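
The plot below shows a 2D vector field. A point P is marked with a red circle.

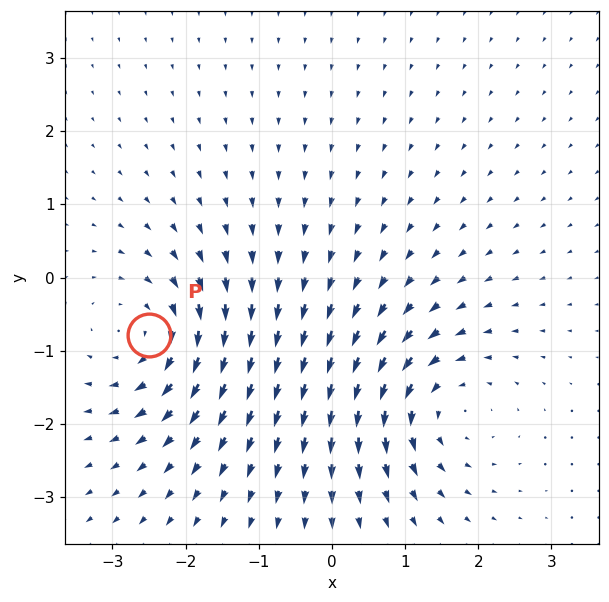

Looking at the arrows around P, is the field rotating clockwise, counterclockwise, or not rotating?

Near P at (-2.5, -0.8) the arrows circulate clockwise. The curl (z-component) there is about -5; negative curl means clockwise rotation.

clockwise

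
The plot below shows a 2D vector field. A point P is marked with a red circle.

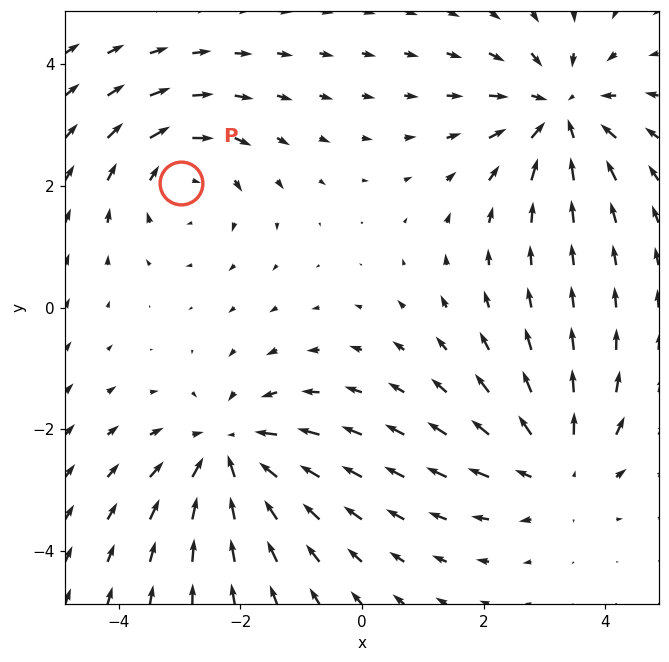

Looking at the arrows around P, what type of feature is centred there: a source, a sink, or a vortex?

vortex

At P (-3.0, 2.0) the arrows circulate clockwise. Divergence ≈0, curl about -3 — near-zero divergence with nonzero curl is a vortex.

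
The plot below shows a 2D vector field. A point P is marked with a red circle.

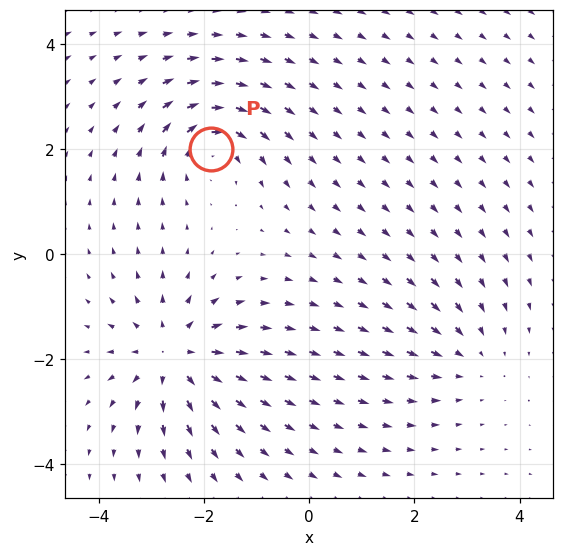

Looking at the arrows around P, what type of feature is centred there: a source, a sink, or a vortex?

At P (-1.9, 2.0) the arrows circulate clockwise. Divergence ≈0, curl about -5 — near-zero divergence with nonzero curl is a vortex.

vortex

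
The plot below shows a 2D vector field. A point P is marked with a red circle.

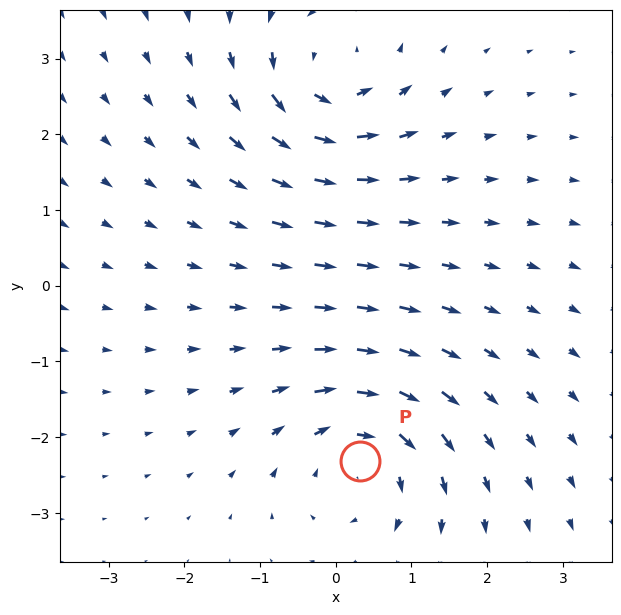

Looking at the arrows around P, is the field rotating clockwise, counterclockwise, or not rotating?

Near P at (0.3, -2.3) the arrows circulate clockwise. The curl (z-component) there is about -4; negative curl means clockwise rotation.

clockwise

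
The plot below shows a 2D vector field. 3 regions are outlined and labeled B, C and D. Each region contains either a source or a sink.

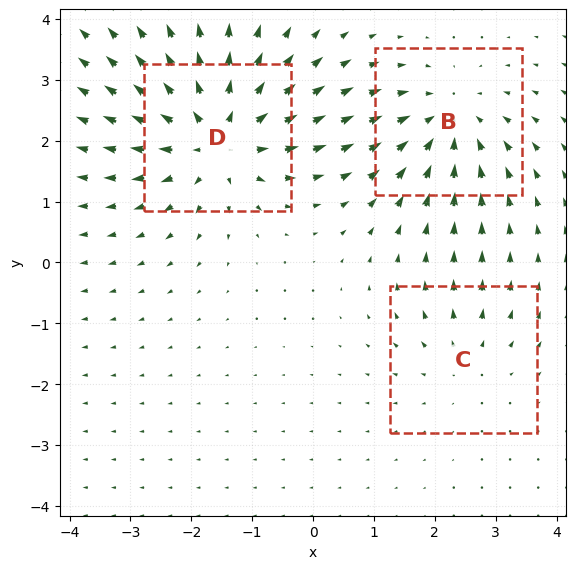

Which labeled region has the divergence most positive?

D

Divergence at each region's feature centre — B: about -3, C: about +2, D: about +5. Region D is most positive.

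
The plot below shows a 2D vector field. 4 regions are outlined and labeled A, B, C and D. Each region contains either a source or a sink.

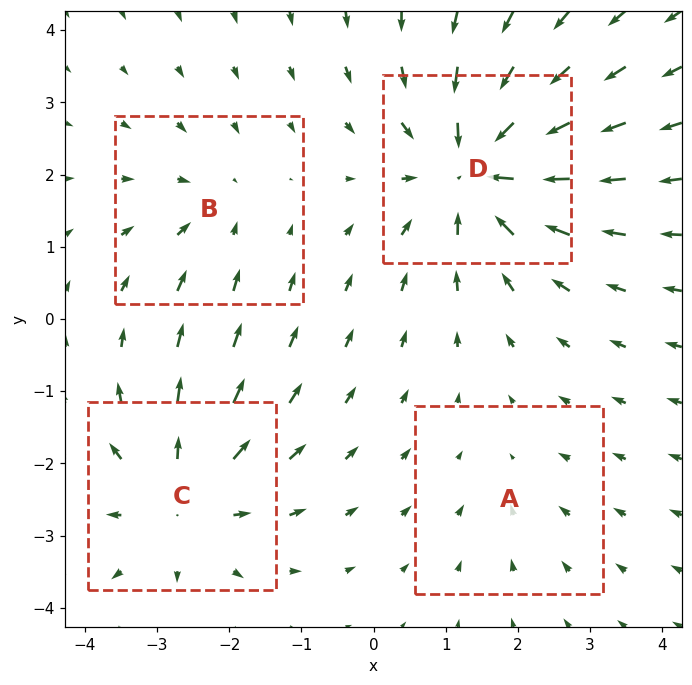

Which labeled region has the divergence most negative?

D

Divergence at each region's feature centre — A: about -2, B: about -3, C: about +5, D: about -7. Region D is most negative.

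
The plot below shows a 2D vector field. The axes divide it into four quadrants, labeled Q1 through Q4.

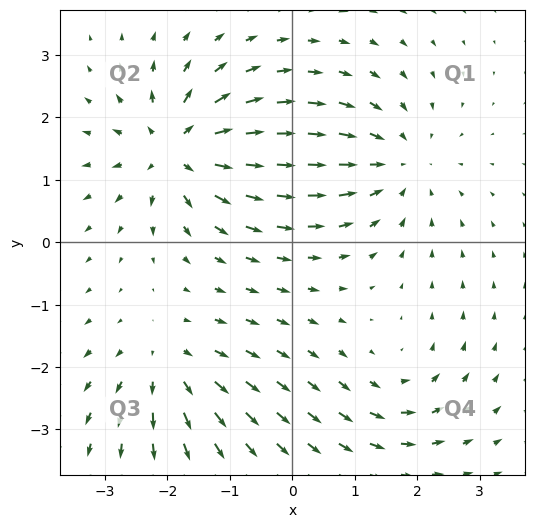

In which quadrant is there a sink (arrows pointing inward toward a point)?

The sink sits at approximately (1.7, 1.3), which lies in quadrant Q1. The divergence there is about -4, negative as expected for a sink.

Q1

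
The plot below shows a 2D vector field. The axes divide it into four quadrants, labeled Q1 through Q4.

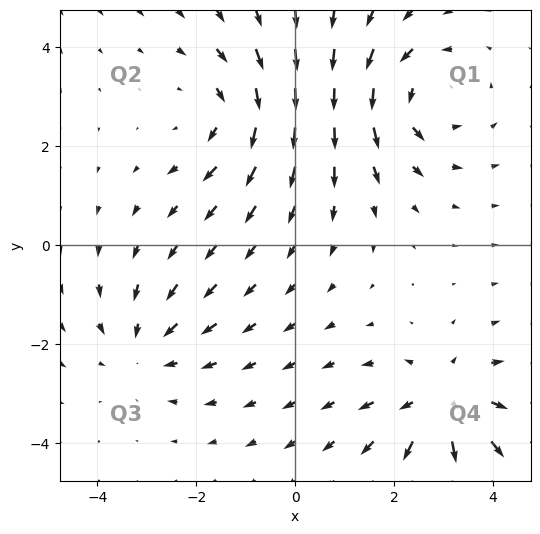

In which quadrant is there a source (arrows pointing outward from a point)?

The source sits at approximately (3.0, -3.2), which lies in quadrant Q4. The divergence there is about +5, positive as expected for a source.

Q4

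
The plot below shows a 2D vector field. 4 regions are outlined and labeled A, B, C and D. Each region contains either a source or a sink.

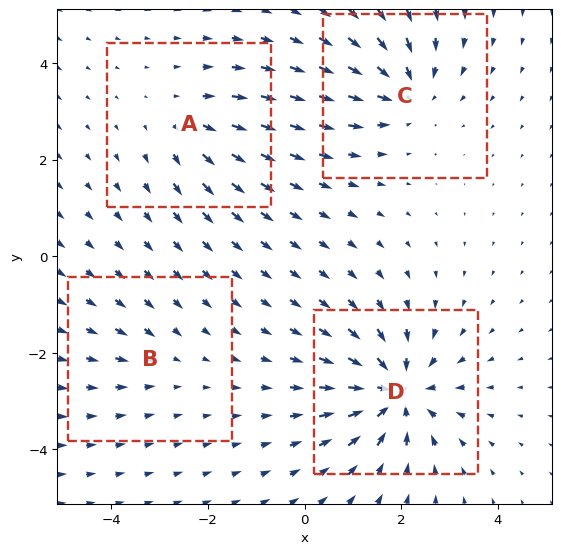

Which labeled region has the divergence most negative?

Divergence at each region's feature centre — A: about +3, B: about -2, C: about -5, D: about -7. Region D is most negative.

D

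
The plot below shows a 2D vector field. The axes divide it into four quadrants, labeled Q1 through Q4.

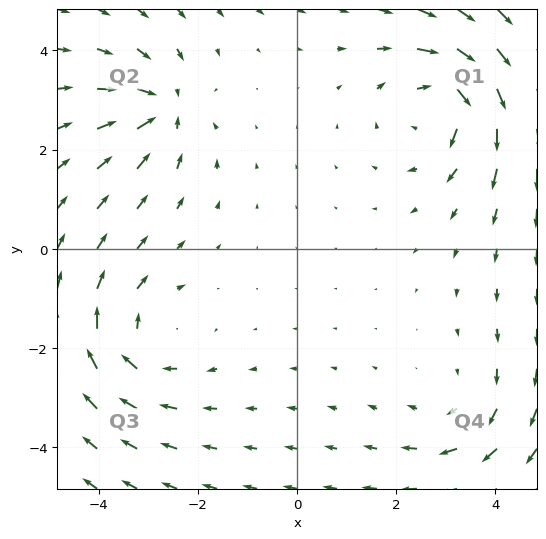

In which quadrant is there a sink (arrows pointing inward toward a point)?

The sink sits at approximately (-2.7, 2.8), which lies in quadrant Q2. The divergence there is about -5, negative as expected for a sink.

Q2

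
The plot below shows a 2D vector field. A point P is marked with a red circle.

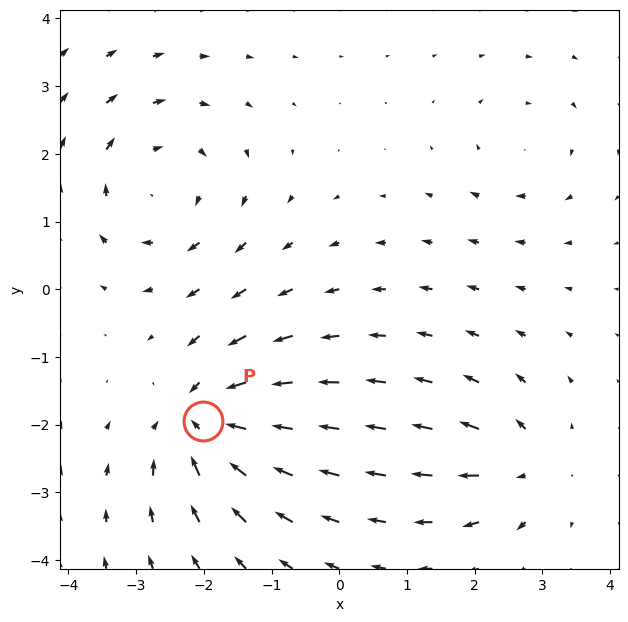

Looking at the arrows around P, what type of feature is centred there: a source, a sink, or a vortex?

At P (-2.0, -1.9) the arrows converge inward. Divergence about -7, curl ≈0 — negative divergence with near-zero curl is a sink.

sink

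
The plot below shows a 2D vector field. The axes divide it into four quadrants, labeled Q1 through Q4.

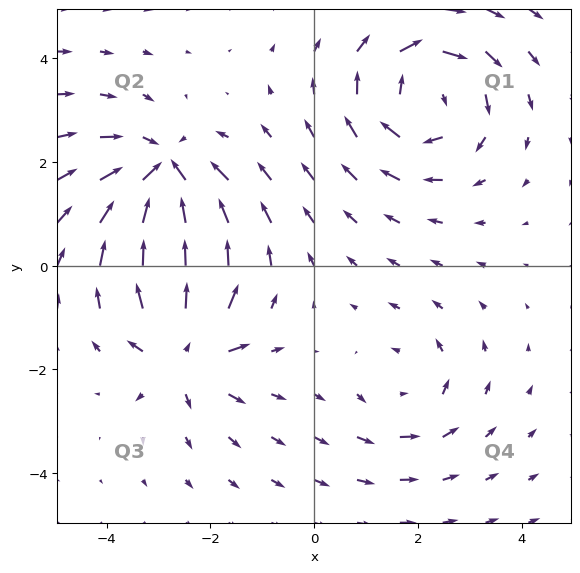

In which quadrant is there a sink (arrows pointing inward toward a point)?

The sink sits at approximately (-2.9, 1.8), which lies in quadrant Q2. The divergence there is about -5, negative as expected for a sink.

Q2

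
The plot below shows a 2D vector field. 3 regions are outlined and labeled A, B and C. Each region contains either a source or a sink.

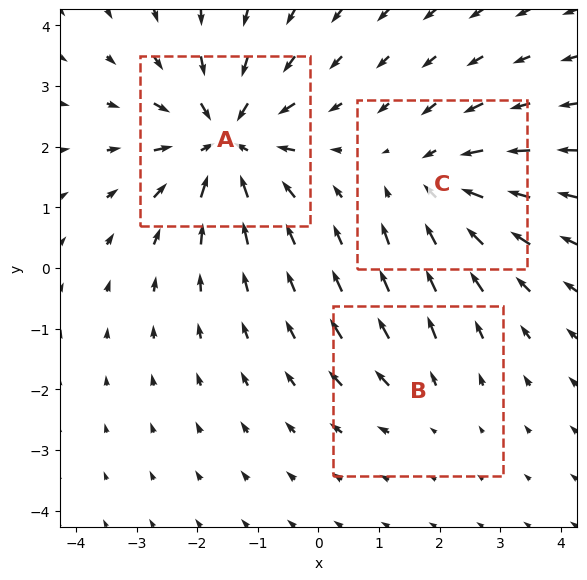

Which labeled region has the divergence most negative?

A

Divergence at each region's feature centre — A: about -5, B: about +2, C: about -3. Region A is most negative.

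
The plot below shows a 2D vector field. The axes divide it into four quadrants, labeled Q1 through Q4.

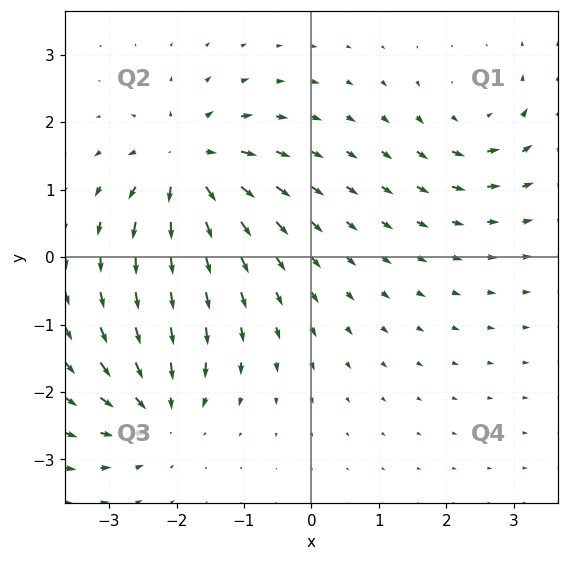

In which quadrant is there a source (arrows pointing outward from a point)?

The source sits at approximately (-1.8, 1.4), which lies in quadrant Q2. The divergence there is about +7, positive as expected for a source.

Q2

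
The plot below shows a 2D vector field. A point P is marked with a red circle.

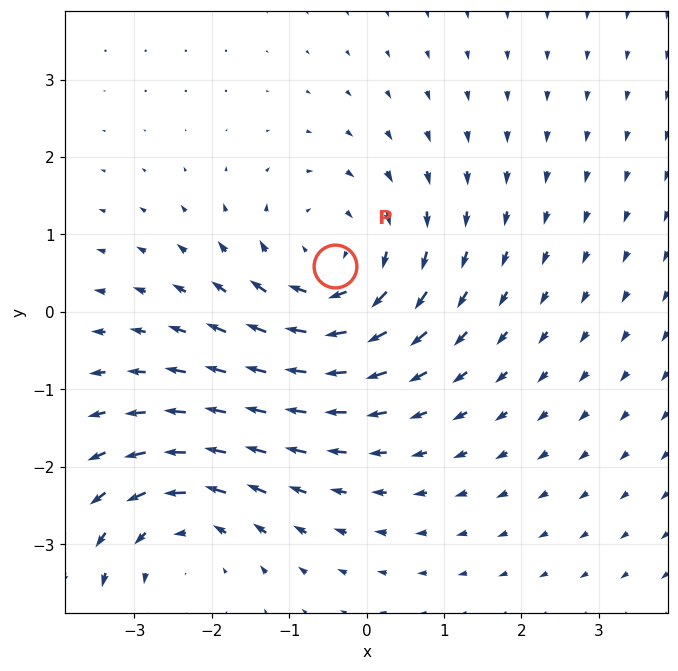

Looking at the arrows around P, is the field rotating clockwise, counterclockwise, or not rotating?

Near P at (-0.4, 0.6) the arrows circulate clockwise. The curl (z-component) there is about -3; negative curl means clockwise rotation.

clockwise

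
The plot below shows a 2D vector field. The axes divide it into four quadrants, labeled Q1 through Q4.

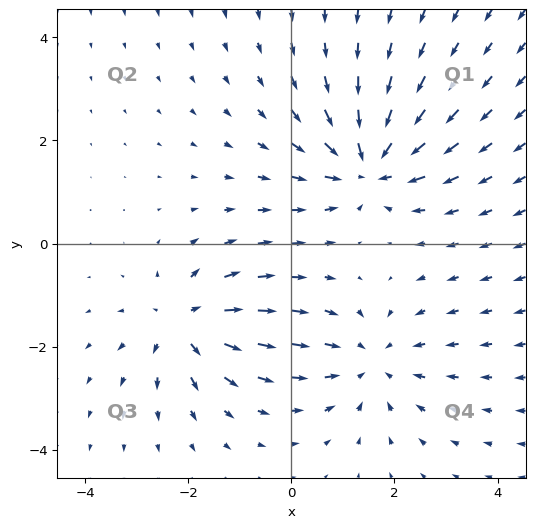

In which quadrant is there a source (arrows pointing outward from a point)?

The source sits at approximately (-2.1, -1.6), which lies in quadrant Q3. The divergence there is about +5, positive as expected for a source.

Q3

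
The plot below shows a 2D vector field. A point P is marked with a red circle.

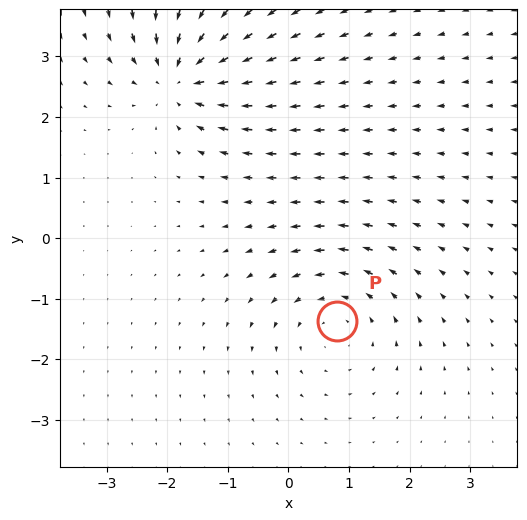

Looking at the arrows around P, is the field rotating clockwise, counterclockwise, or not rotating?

Near P at (0.8, -1.4) the arrows circulate counterclockwise. The curl (z-component) there is about +2; positive curl means counterclockwise rotation.

counterclockwise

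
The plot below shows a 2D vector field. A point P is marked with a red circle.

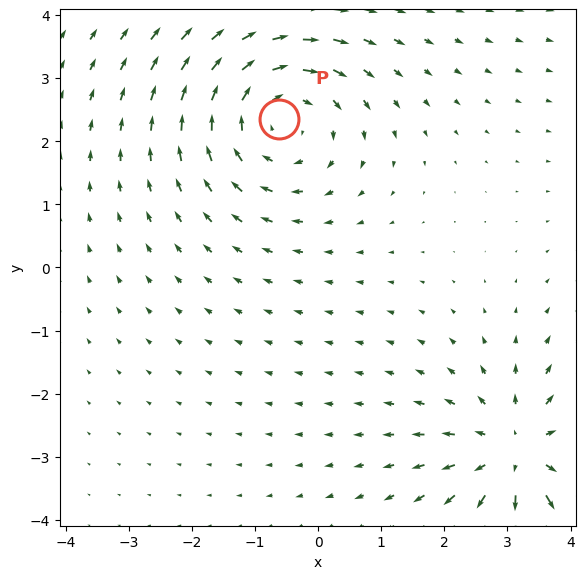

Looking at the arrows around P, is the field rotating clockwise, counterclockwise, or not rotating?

Near P at (-0.6, 2.3) the arrows circulate clockwise. The curl (z-component) there is about -2; negative curl means clockwise rotation.

clockwise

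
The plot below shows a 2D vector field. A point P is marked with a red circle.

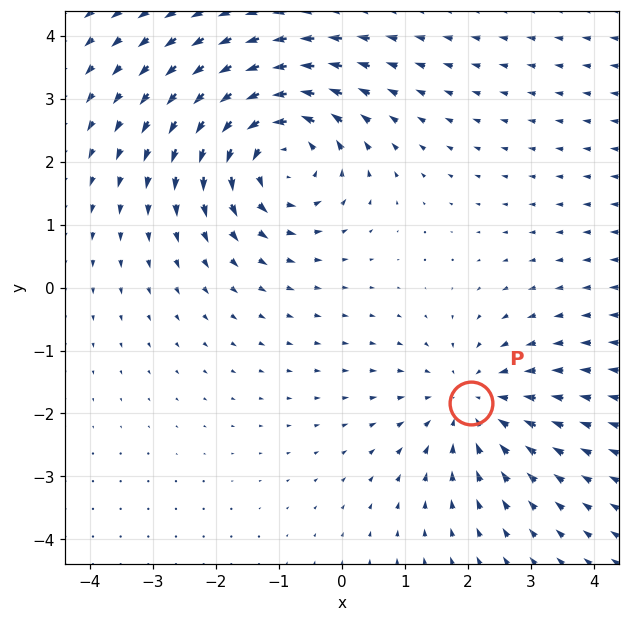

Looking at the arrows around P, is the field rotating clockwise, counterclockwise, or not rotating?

not rotating

Near P at (2.0, -1.8) the arrows show no circulation. The curl there is ≈0.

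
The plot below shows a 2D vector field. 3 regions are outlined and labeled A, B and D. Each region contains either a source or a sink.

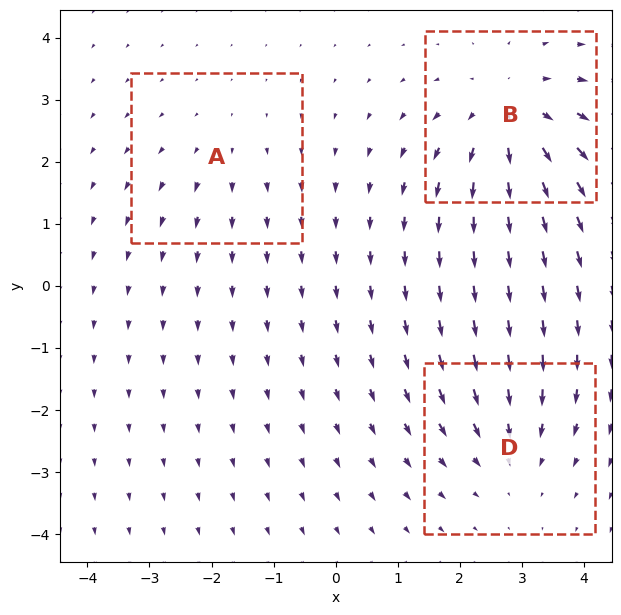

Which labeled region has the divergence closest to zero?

A

Divergence at each region's feature centre — A: about +2, B: about +4, D: about -3. Region A is closest to zero.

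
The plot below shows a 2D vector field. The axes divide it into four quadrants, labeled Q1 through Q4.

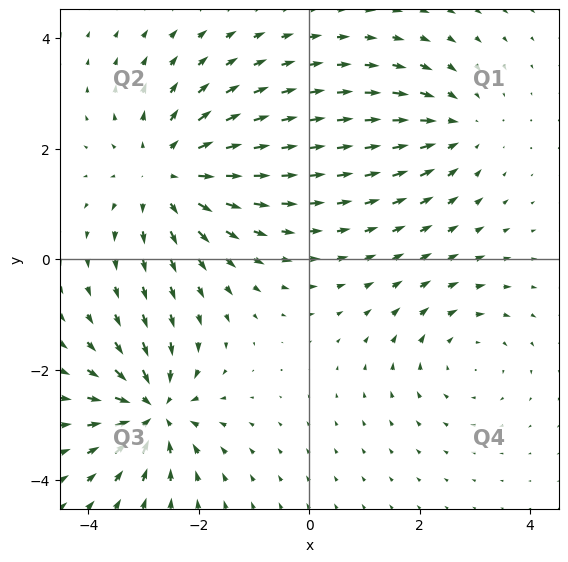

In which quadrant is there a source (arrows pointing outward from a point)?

The source sits at approximately (-2.6, 1.5), which lies in quadrant Q2. The divergence there is about +4, positive as expected for a source.

Q2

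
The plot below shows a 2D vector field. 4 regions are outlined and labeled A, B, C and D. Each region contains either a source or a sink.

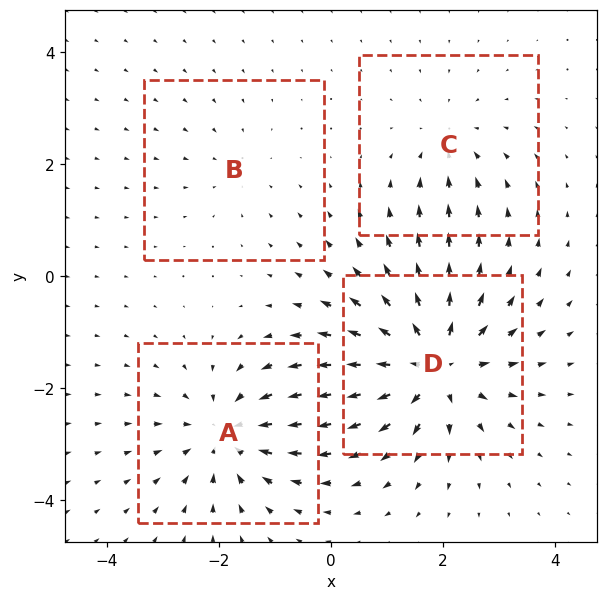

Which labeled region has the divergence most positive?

Divergence at each region's feature centre — A: about -5, B: about -2, C: about -3, D: about +7. Region D is most positive.

D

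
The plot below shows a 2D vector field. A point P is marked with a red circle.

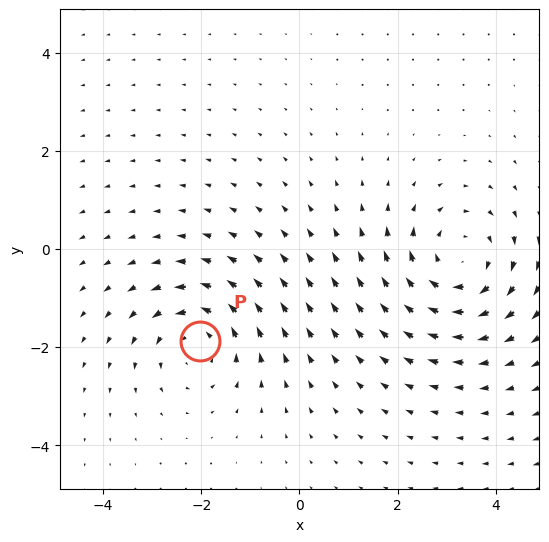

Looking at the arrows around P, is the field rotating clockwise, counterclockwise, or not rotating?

counterclockwise

Near P at (-2.0, -1.9) the arrows circulate counterclockwise. The curl (z-component) there is about +3; positive curl means counterclockwise rotation.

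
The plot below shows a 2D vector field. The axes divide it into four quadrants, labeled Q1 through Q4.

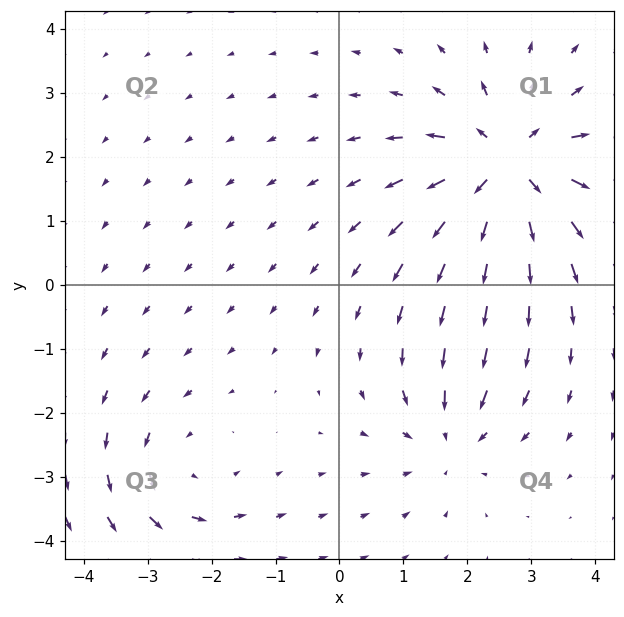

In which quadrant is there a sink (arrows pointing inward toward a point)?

Q4

The sink sits at approximately (1.7, -2.4), which lies in quadrant Q4. The divergence there is about -3, negative as expected for a sink.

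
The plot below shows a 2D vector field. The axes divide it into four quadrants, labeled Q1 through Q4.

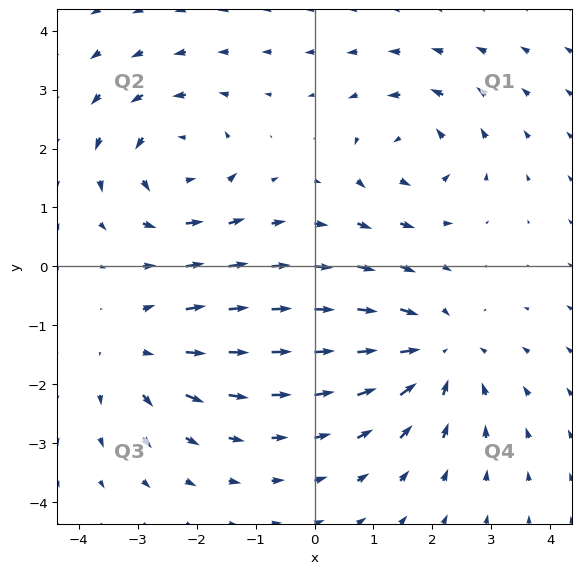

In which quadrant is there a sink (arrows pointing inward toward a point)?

Q4

The sink sits at approximately (2.1, -1.5), which lies in quadrant Q4. The divergence there is about -4, negative as expected for a sink.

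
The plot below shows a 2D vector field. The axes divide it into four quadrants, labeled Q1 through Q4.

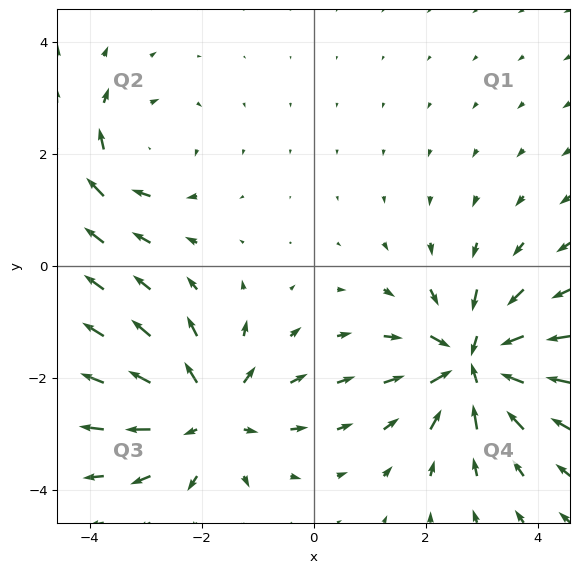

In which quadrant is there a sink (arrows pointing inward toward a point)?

The sink sits at approximately (2.9, -1.7), which lies in quadrant Q4. The divergence there is about -5, negative as expected for a sink.

Q4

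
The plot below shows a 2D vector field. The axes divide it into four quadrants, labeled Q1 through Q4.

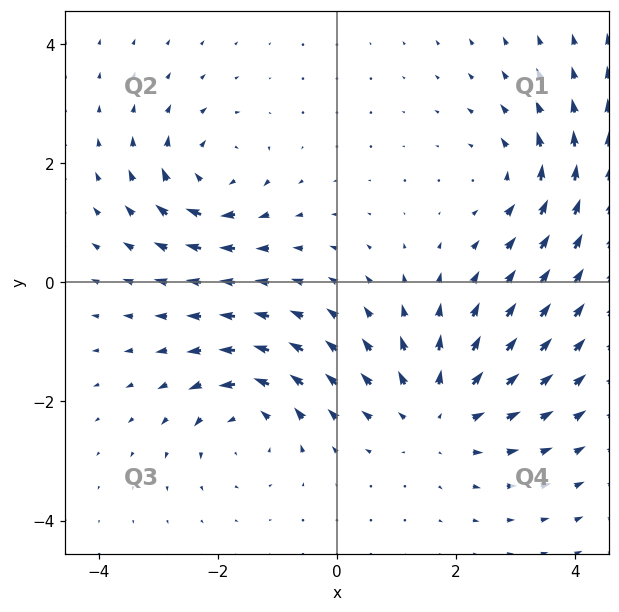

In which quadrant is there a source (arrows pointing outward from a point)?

Q4

The source sits at approximately (1.7, -2.2), which lies in quadrant Q4. The divergence there is about +4, positive as expected for a source.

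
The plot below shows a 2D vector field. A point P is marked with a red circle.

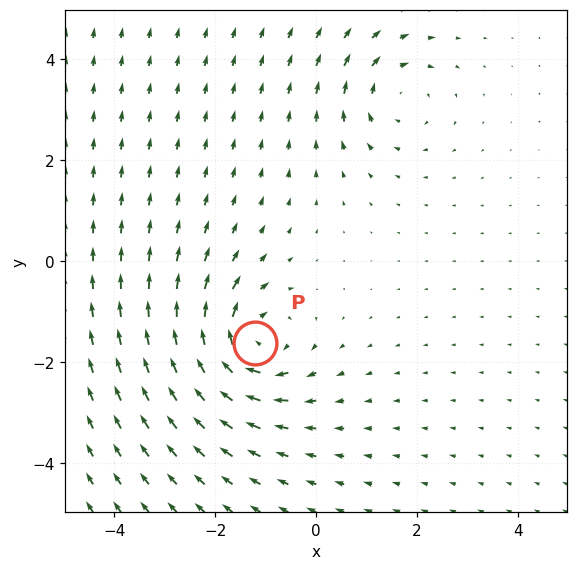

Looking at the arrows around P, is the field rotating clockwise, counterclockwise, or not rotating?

clockwise

Near P at (-1.2, -1.6) the arrows circulate clockwise. The curl (z-component) there is about -5; negative curl means clockwise rotation.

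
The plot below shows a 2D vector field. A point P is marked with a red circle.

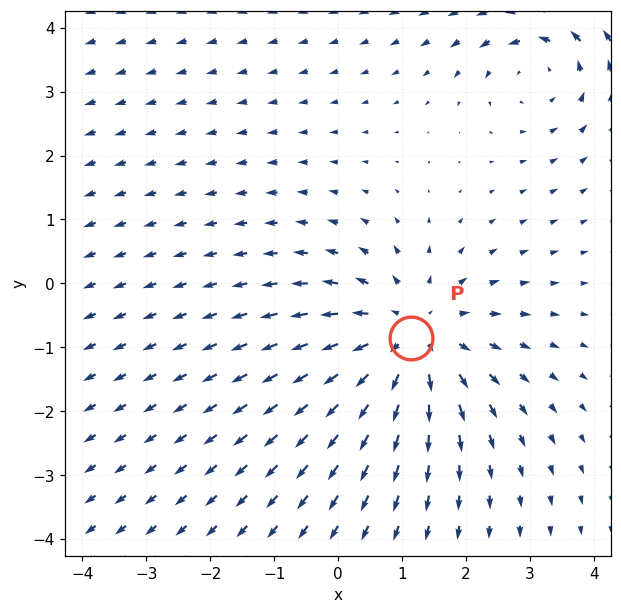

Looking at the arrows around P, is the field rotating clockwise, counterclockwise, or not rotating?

not rotating

Near P at (1.1, -0.9) the arrows show no circulation. The curl there is ≈0.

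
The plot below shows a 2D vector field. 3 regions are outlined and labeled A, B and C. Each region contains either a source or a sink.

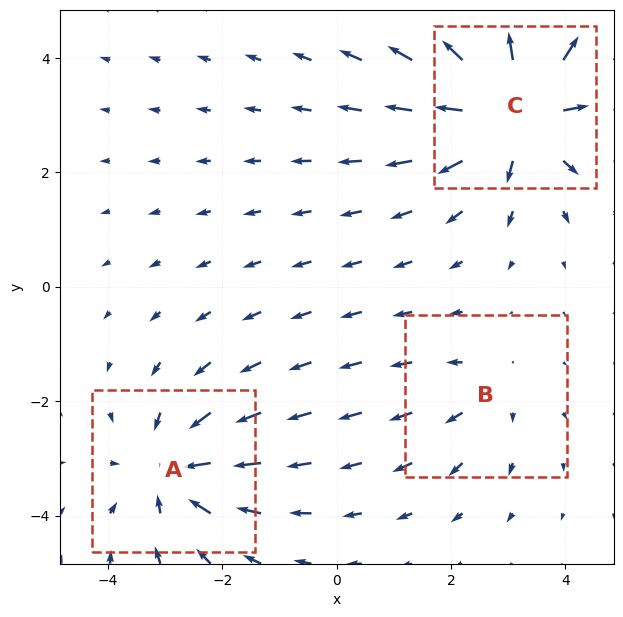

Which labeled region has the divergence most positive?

C

Divergence at each region's feature centre — A: about -3, B: about +2, C: about +5. Region C is most positive.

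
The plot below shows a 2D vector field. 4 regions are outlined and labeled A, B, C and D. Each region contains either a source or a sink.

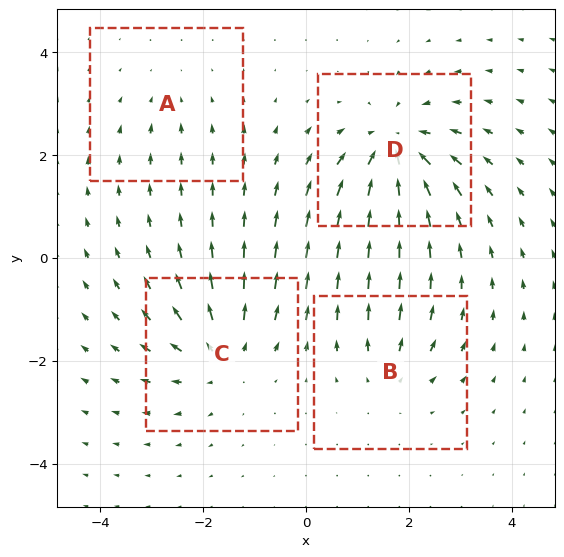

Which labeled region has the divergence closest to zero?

A

Divergence at each region's feature centre — A: about -2, B: about +3, C: about +5, D: about -7. Region A is closest to zero.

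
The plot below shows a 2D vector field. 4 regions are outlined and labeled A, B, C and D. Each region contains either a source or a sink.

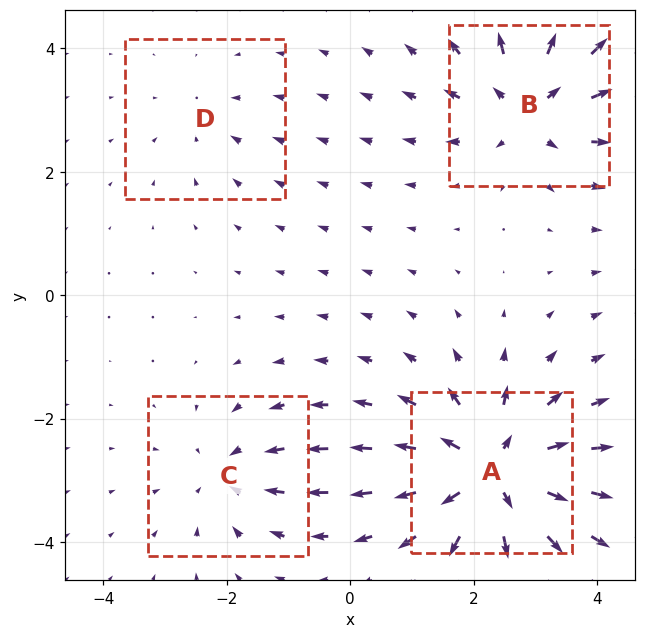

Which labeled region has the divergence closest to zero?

Divergence at each region's feature centre — A: about +7, B: about +5, C: about -4, D: about -2. Region D is closest to zero.

D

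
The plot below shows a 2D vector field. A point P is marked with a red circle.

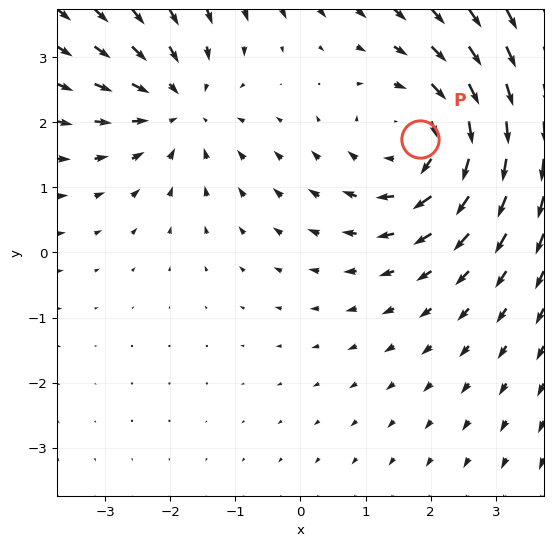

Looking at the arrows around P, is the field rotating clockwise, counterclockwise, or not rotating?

Near P at (1.8, 1.7) the arrows circulate clockwise. The curl (z-component) there is about -3; negative curl means clockwise rotation.

clockwise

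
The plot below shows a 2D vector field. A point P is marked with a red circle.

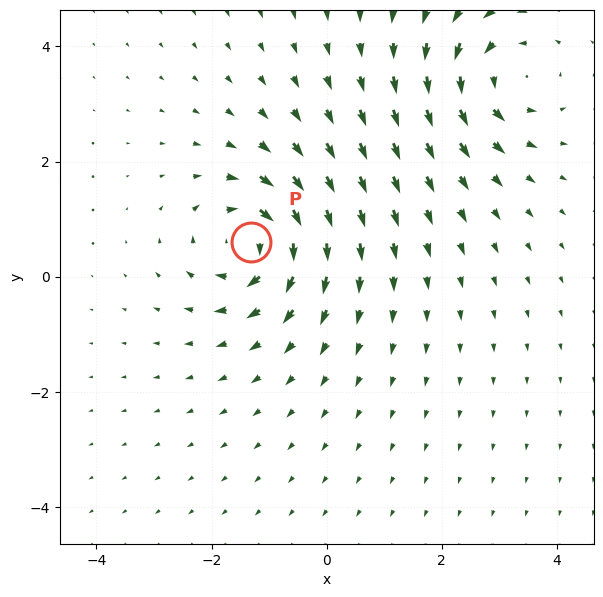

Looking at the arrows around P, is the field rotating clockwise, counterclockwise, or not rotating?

Near P at (-1.3, 0.6) the arrows circulate clockwise. The curl (z-component) there is about -5; negative curl means clockwise rotation.

clockwise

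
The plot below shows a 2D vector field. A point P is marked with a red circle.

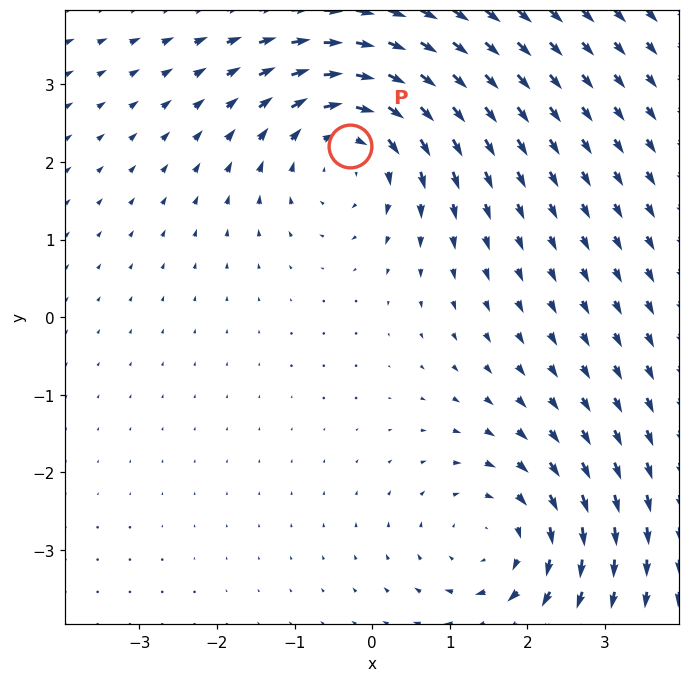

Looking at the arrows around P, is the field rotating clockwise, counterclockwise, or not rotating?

clockwise

Near P at (-0.3, 2.2) the arrows circulate clockwise. The curl (z-component) there is about -3; negative curl means clockwise rotation.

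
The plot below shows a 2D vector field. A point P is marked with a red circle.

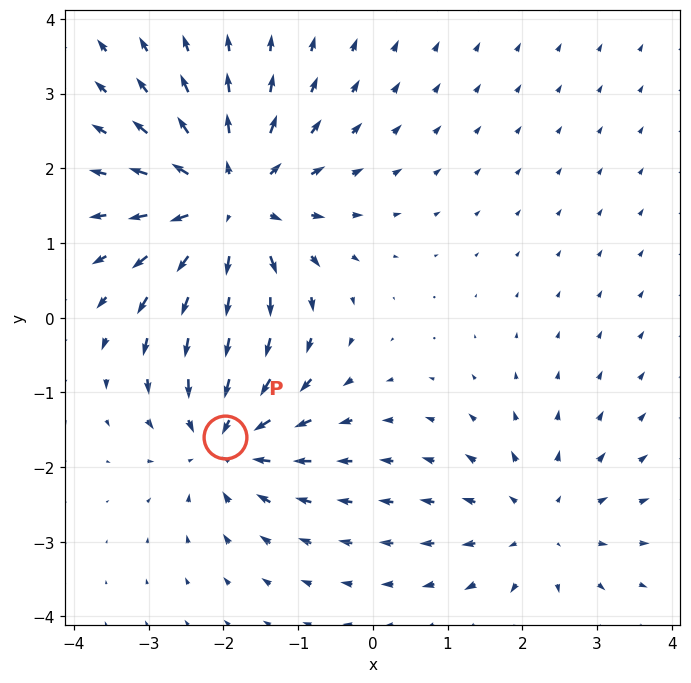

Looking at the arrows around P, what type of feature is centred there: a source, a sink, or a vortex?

At P (-2.0, -1.6) the arrows converge inward. Divergence about -4, curl ≈0 — negative divergence with near-zero curl is a sink.

sink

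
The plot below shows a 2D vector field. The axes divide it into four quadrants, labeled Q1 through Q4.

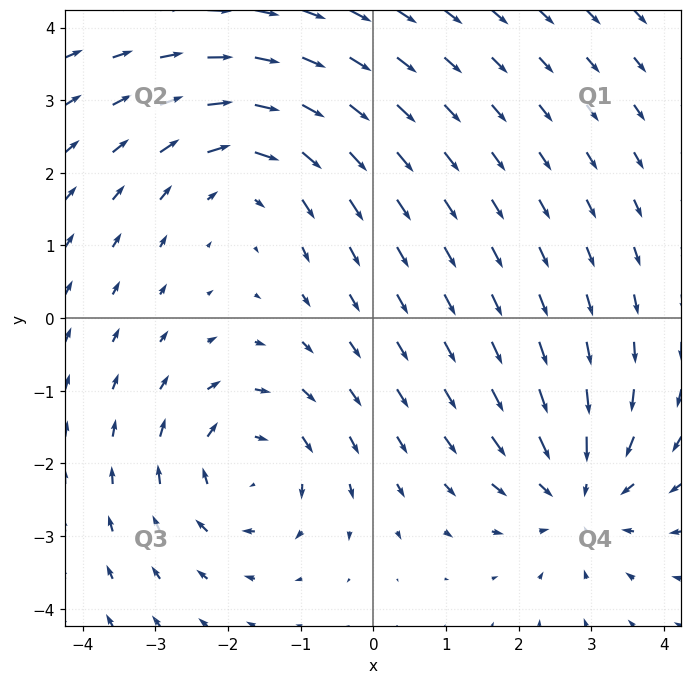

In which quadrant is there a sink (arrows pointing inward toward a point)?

The sink sits at approximately (2.8, -2.4), which lies in quadrant Q4. The divergence there is about -5, negative as expected for a sink.

Q4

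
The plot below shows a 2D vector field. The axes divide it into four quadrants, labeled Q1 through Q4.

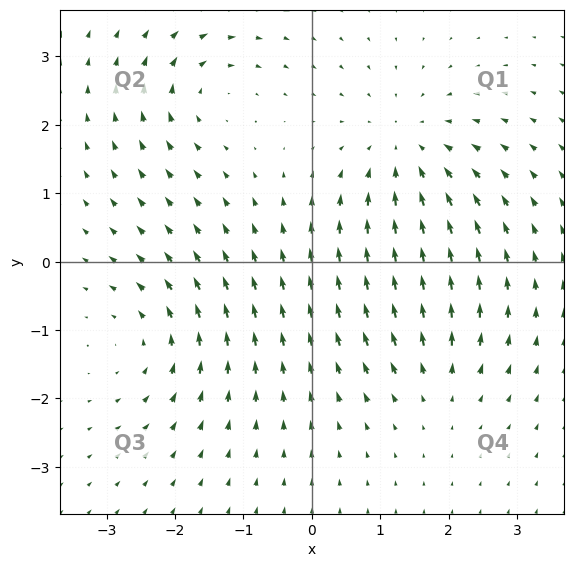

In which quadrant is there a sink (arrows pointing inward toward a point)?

The sink sits at approximately (1.4, 1.6), which lies in quadrant Q1. The divergence there is about -4, negative as expected for a sink.

Q1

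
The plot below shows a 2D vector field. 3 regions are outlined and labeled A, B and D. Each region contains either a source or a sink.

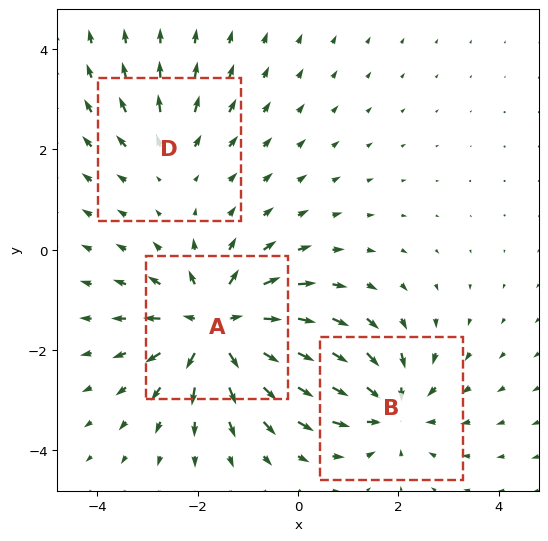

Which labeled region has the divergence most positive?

Divergence at each region's feature centre — A: about +5, B: about -4, D: about +2. Region A is most positive.

A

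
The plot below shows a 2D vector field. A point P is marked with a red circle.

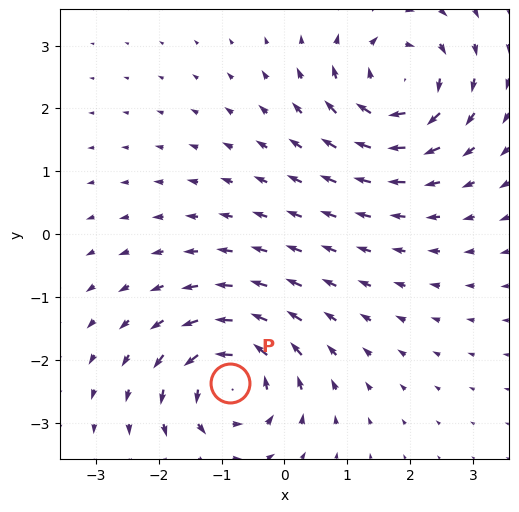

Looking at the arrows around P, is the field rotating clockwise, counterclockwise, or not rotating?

Near P at (-0.9, -2.4) the arrows circulate counterclockwise. The curl (z-component) there is about +7; positive curl means counterclockwise rotation.

counterclockwise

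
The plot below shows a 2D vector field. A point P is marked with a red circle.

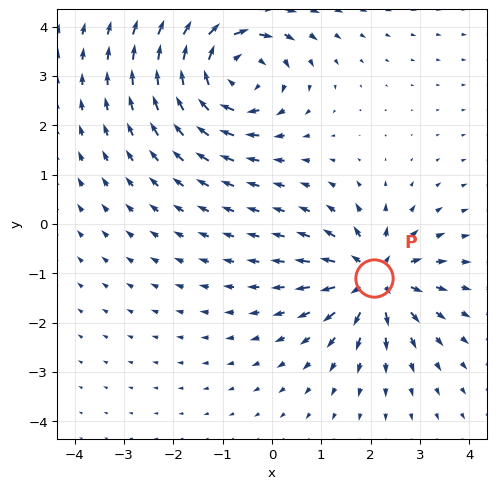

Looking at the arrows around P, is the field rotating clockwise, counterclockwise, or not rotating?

not rotating

Near P at (2.1, -1.1) the arrows show no circulation. The curl there is ≈0.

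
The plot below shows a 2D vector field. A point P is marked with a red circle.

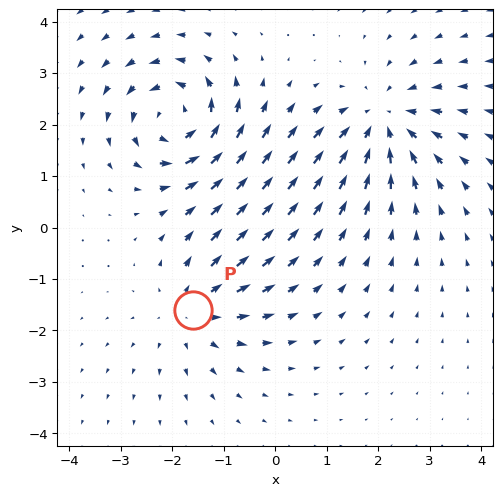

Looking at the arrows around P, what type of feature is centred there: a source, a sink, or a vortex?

source

At P (-1.6, -1.6) the arrows spread outward. Divergence about +4, curl ≈0 — positive divergence with near-zero curl is a source.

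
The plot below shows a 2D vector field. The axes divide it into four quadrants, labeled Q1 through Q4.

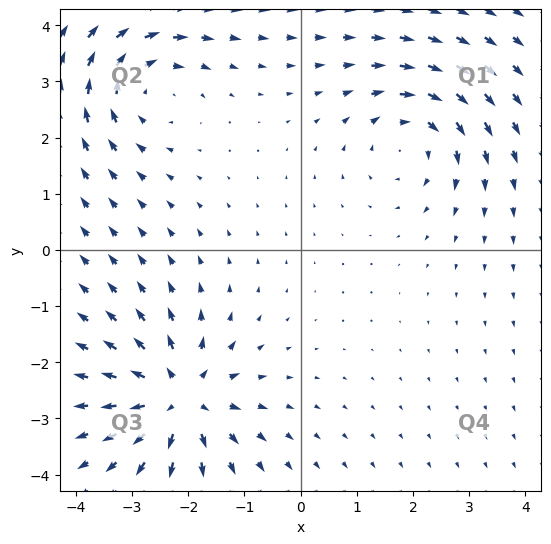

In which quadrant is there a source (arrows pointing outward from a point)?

Q3

The source sits at approximately (-2.2, -2.6), which lies in quadrant Q3. The divergence there is about +5, positive as expected for a source.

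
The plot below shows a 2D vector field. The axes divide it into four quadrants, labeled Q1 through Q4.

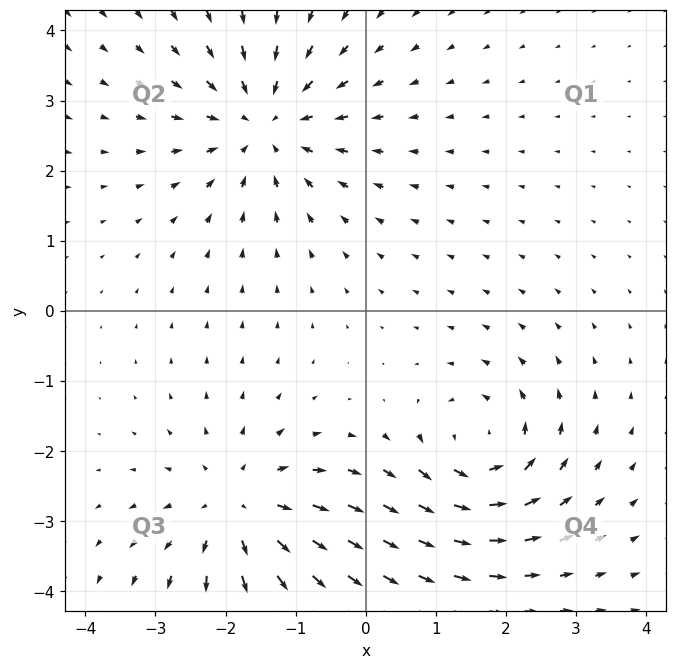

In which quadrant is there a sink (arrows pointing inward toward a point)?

Q2

The sink sits at approximately (-1.4, 2.7), which lies in quadrant Q2. The divergence there is about -5, negative as expected for a sink.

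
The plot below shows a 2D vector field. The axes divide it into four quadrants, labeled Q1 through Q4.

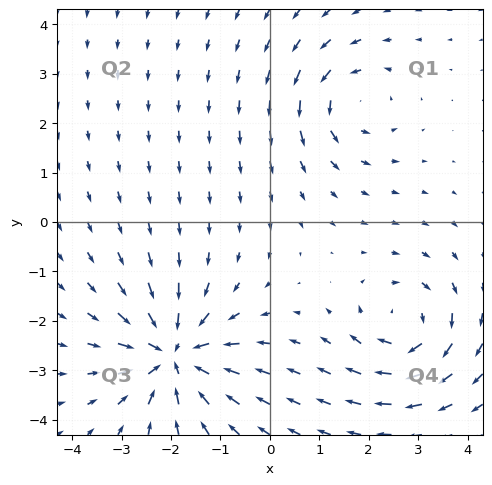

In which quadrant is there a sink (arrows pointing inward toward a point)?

The sink sits at approximately (-1.9, -2.7), which lies in quadrant Q3. The divergence there is about -5, negative as expected for a sink.

Q3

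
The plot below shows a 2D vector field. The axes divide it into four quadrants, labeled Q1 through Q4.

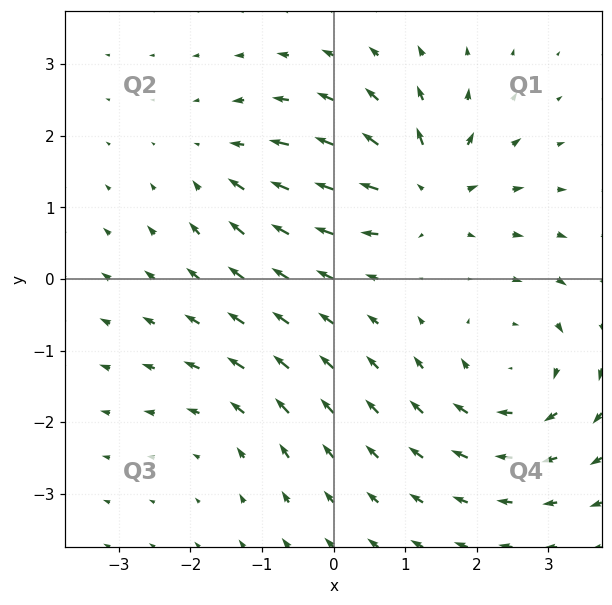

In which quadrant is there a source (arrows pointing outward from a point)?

Q1

The source sits at approximately (1.3, 1.3), which lies in quadrant Q1. The divergence there is about +6, positive as expected for a source.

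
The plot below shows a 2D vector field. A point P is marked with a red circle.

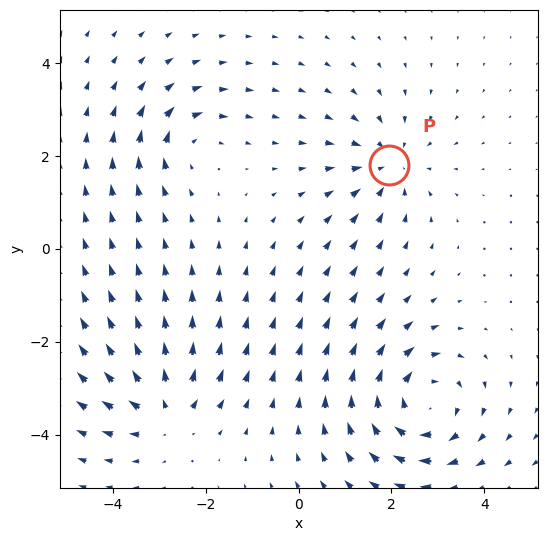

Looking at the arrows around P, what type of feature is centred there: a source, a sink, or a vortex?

sink

At P (1.9, 1.8) the arrows converge inward. Divergence about -3, curl ≈0 — negative divergence with near-zero curl is a sink.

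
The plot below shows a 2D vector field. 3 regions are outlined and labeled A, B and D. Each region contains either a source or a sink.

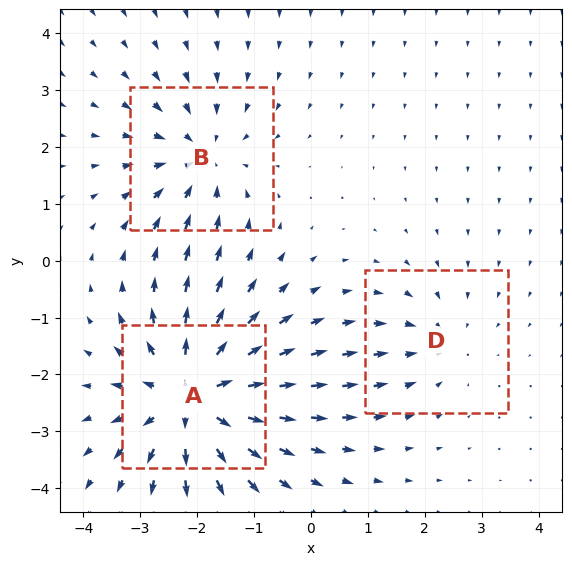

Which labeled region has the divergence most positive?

A

Divergence at each region's feature centre — A: about +5, B: about -3, D: about -2. Region A is most positive.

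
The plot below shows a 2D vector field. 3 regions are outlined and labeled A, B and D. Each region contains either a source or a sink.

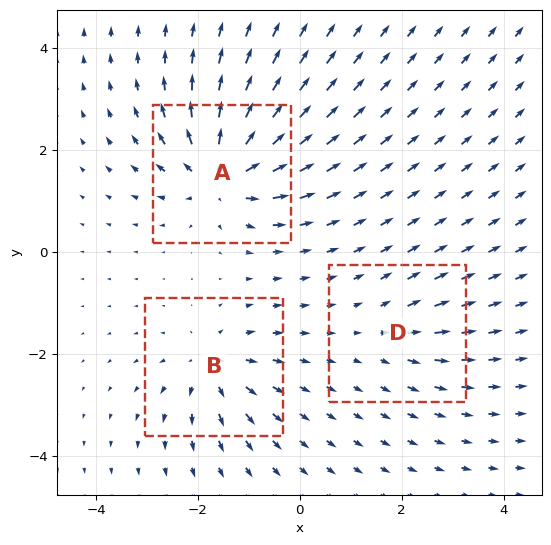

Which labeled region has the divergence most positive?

Divergence at each region's feature centre — A: about +7, B: about +4, D: about +2. Region A is most positive.

A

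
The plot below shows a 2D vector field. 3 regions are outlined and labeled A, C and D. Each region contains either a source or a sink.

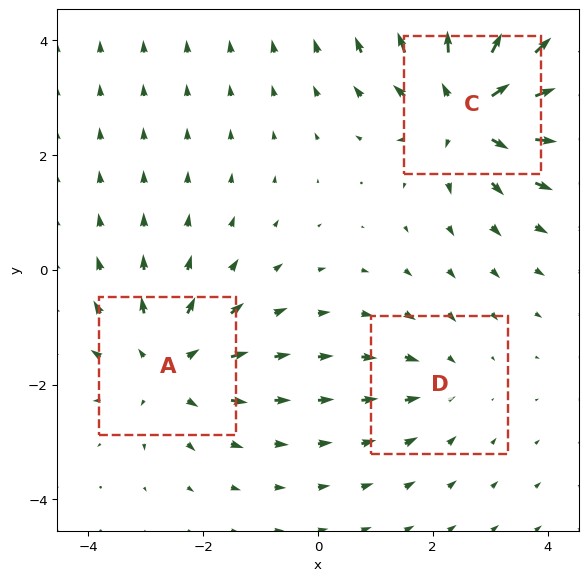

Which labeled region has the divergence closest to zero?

D

Divergence at each region's feature centre — A: about +3, C: about +5, D: about -2. Region D is closest to zero.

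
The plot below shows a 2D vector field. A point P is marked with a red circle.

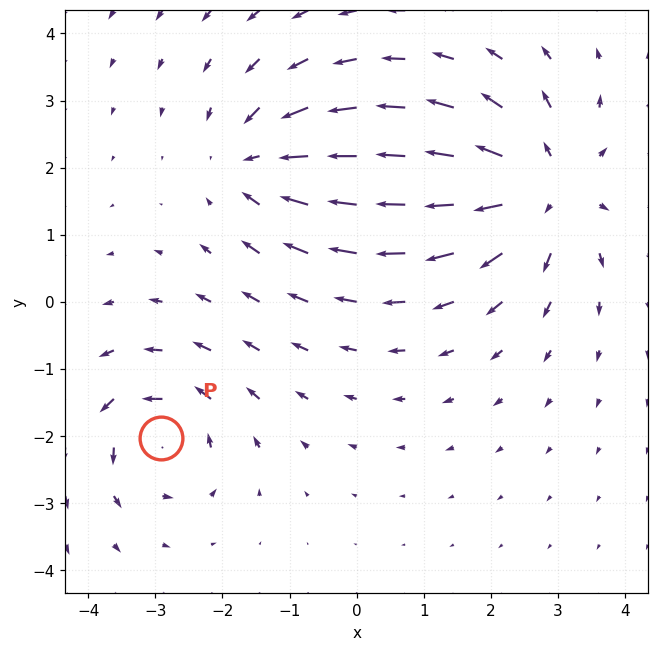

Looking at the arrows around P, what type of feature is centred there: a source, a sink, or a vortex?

At P (-2.9, -2.0) the arrows circulate counterclockwise. Divergence ≈0, curl about +4 — near-zero divergence with nonzero curl is a vortex.

vortex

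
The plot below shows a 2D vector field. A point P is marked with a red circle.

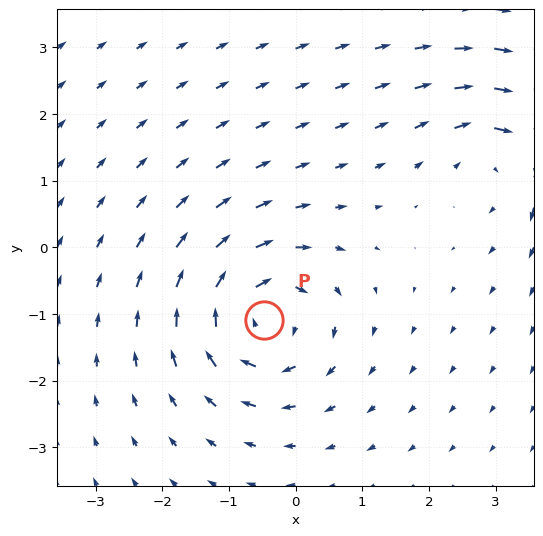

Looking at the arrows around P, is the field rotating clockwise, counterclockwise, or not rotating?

Near P at (-0.5, -1.1) the arrows circulate clockwise. The curl (z-component) there is about -6; negative curl means clockwise rotation.

clockwise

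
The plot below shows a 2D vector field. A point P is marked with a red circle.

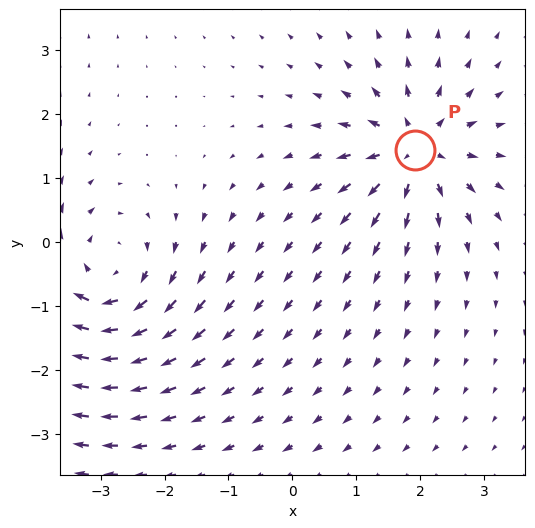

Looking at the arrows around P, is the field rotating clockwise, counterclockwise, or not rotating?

not rotating

Near P at (1.9, 1.4) the arrows show no circulation. The curl there is ≈0.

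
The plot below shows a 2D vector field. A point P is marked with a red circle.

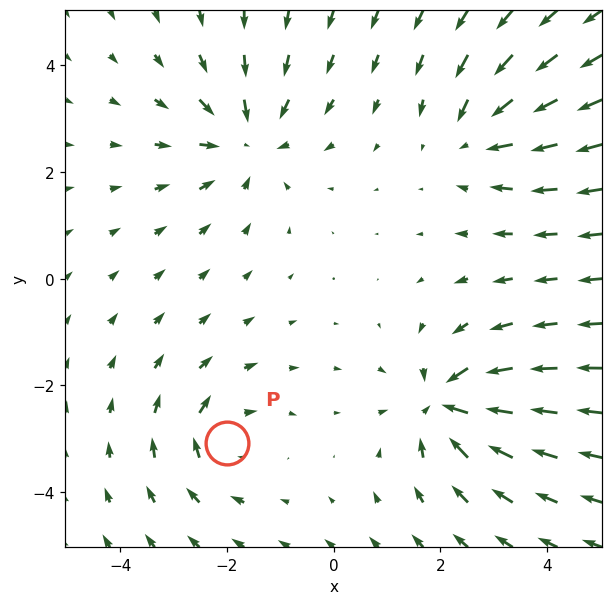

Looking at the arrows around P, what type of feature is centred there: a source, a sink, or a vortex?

At P (-2.0, -3.1) the arrows circulate clockwise. Divergence ≈0, curl about -3 — near-zero divergence with nonzero curl is a vortex.

vortex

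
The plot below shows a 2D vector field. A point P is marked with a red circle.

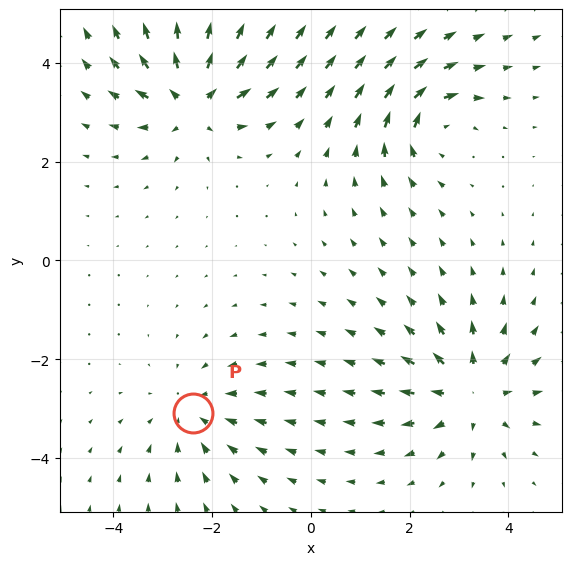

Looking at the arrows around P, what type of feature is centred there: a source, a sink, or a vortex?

sink

At P (-2.4, -3.1) the arrows converge inward. Divergence about -3, curl ≈0 — negative divergence with near-zero curl is a sink.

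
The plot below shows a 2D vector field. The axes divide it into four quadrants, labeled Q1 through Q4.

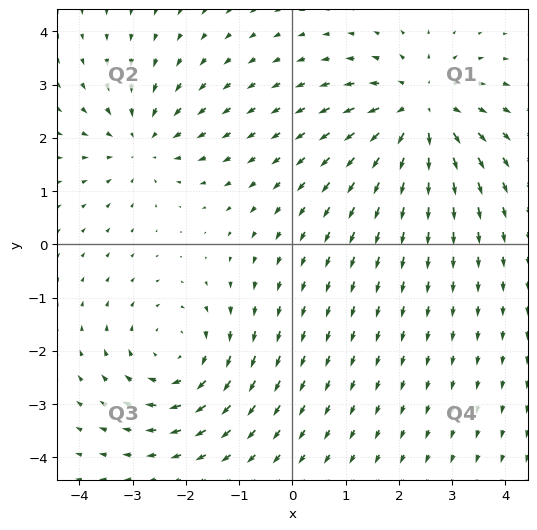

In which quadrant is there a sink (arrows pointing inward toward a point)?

Q2

The sink sits at approximately (-2.8, 1.9), which lies in quadrant Q2. The divergence there is about -3, negative as expected for a sink.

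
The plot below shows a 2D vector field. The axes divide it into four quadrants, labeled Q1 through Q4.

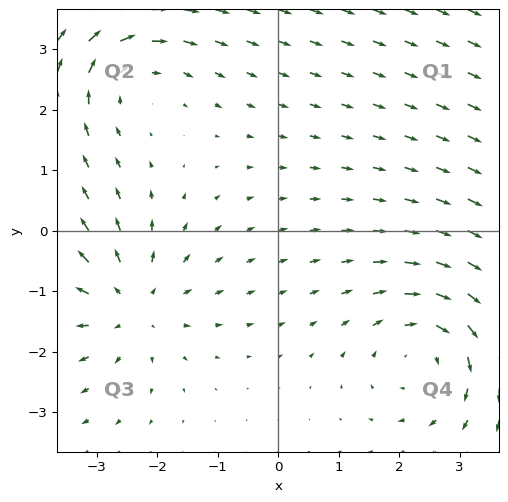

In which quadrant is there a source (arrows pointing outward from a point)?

Q3

The source sits at approximately (-2.4, -1.2), which lies in quadrant Q3. The divergence there is about +4, positive as expected for a source.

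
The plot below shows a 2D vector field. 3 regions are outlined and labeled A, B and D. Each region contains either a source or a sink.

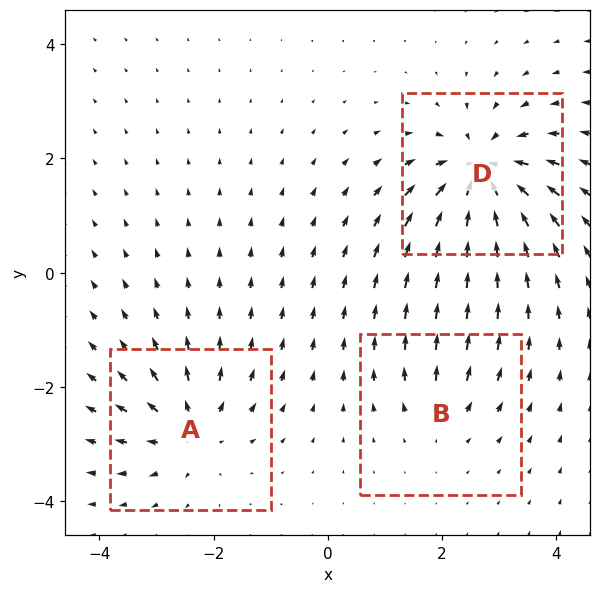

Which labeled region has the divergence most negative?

D

Divergence at each region's feature centre — A: about +4, B: about +2, D: about -6. Region D is most negative.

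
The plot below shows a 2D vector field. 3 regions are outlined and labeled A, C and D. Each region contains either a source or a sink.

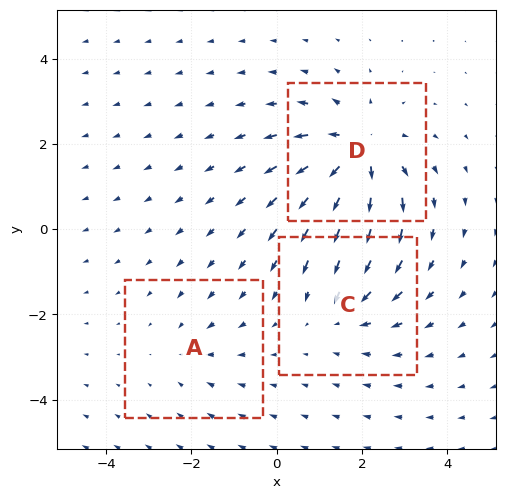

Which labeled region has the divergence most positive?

D

Divergence at each region's feature centre — A: about -2, C: about -3, D: about +5. Region D is most positive.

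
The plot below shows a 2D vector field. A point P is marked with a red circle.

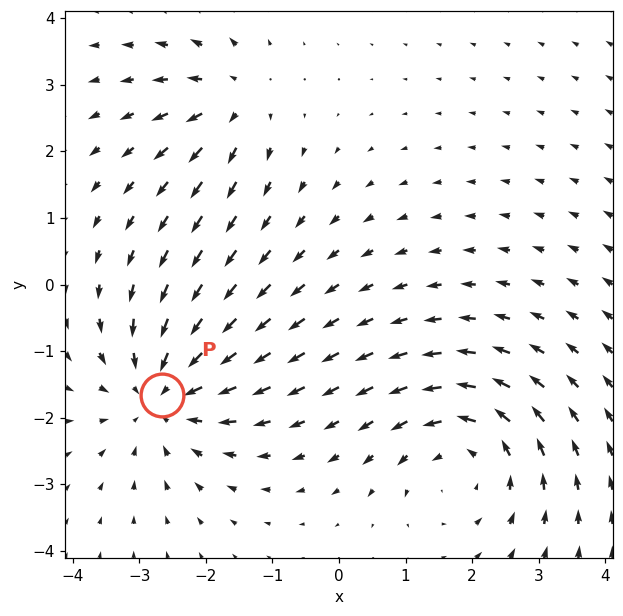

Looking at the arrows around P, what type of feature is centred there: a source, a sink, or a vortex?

At P (-2.6, -1.7) the arrows converge inward. Divergence about -4, curl ≈0 — negative divergence with near-zero curl is a sink.

sink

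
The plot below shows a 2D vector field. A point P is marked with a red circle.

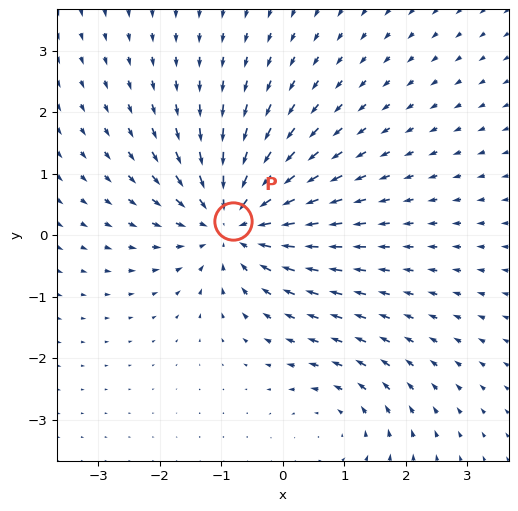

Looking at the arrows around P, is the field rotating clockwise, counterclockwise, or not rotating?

not rotating

Near P at (-0.8, 0.2) the arrows show no circulation. The curl there is ≈0.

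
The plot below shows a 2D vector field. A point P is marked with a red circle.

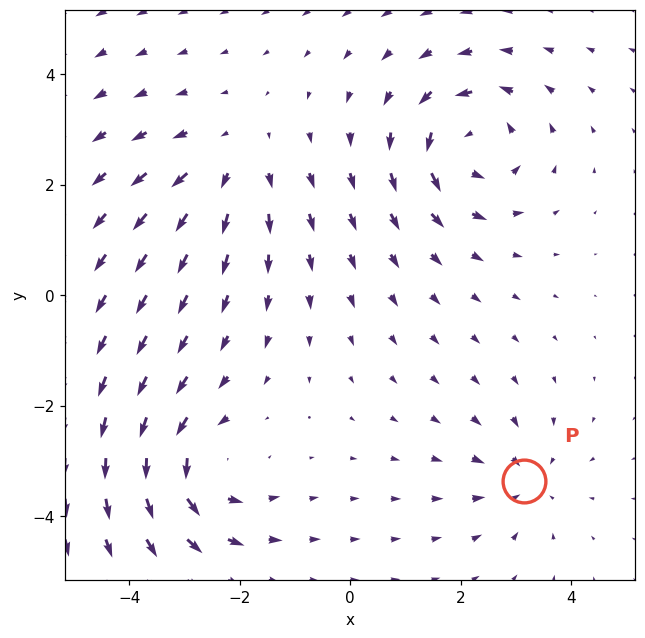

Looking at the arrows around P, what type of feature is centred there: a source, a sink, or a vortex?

At P (3.1, -3.4) the arrows converge inward. Divergence about -3, curl ≈0 — negative divergence with near-zero curl is a sink.

sink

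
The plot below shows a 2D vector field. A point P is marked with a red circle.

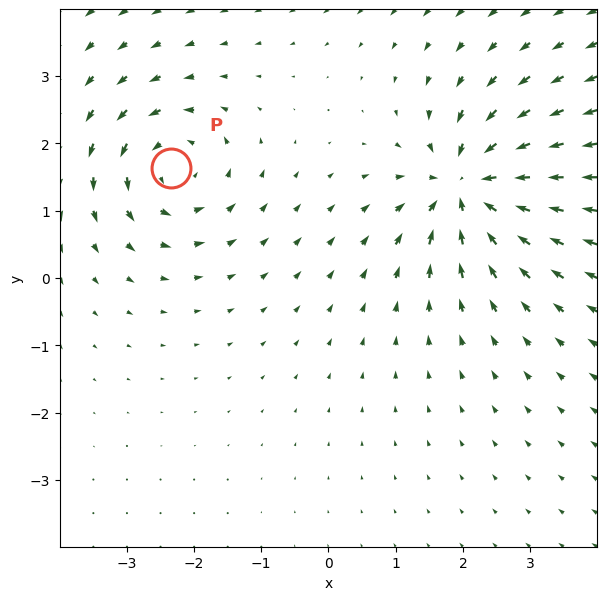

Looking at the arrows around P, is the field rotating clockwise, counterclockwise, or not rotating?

Near P at (-2.3, 1.6) the arrows circulate counterclockwise. The curl (z-component) there is about +4; positive curl means counterclockwise rotation.

counterclockwise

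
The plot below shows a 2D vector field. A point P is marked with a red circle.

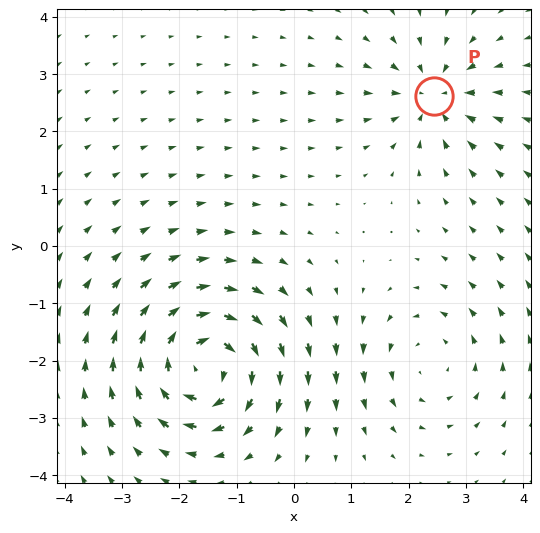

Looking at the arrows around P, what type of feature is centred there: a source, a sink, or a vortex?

At P (2.4, 2.6) the arrows converge inward. Divergence about -4, curl ≈0 — negative divergence with near-zero curl is a sink.

sink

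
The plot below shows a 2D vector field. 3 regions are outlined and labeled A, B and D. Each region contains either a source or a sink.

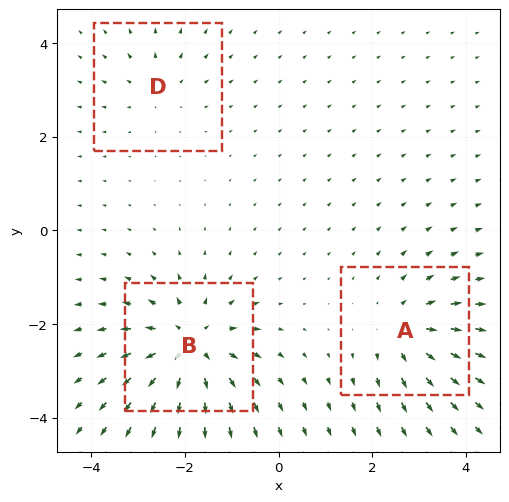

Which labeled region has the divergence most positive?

B

Divergence at each region's feature centre — A: about +3, B: about +5, D: about +2. Region B is most positive.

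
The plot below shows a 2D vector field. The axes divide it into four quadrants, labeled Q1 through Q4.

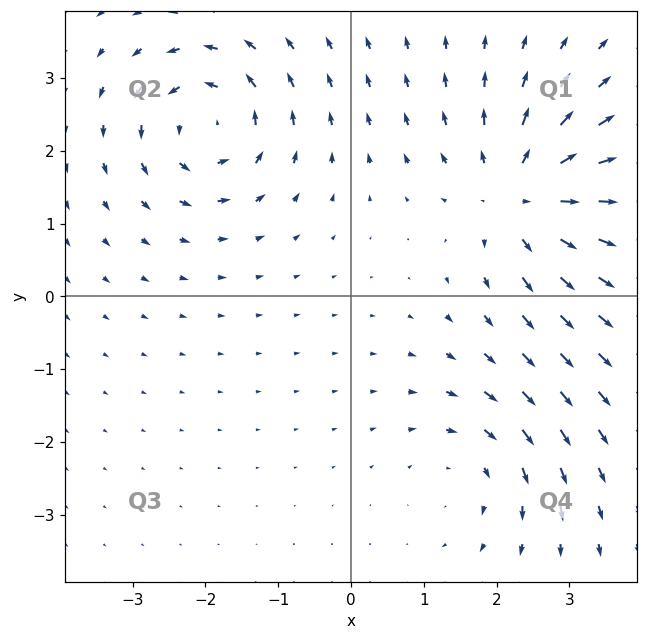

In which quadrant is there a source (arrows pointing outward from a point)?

Q1

The source sits at approximately (2.4, 1.4), which lies in quadrant Q1. The divergence there is about +5, positive as expected for a source.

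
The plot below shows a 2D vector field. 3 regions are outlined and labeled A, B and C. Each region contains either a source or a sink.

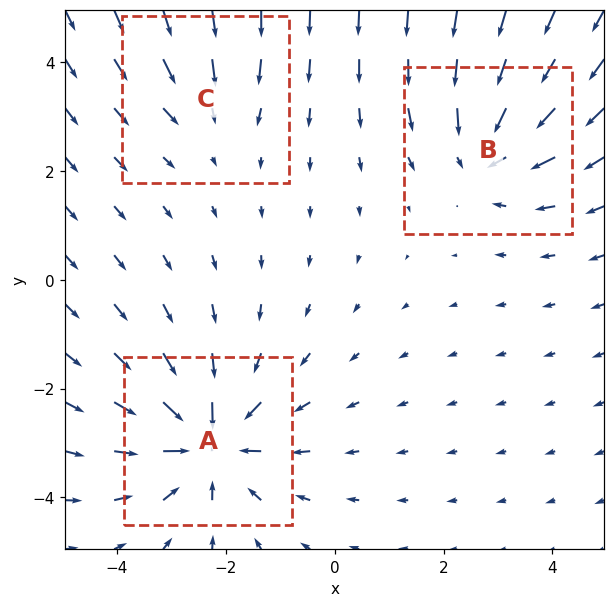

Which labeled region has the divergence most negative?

A

Divergence at each region's feature centre — A: about -5, B: about -3, C: about -2. Region A is most negative.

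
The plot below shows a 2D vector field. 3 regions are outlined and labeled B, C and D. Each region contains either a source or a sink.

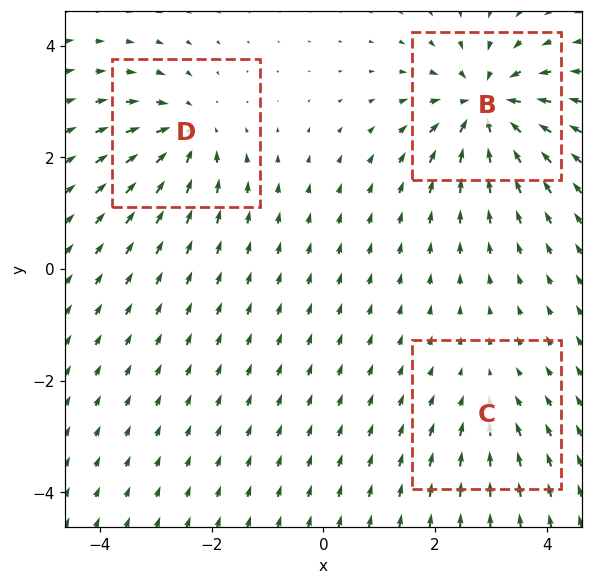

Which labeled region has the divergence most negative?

B

Divergence at each region's feature centre — B: about -6, C: about -2, D: about -4. Region B is most negative.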